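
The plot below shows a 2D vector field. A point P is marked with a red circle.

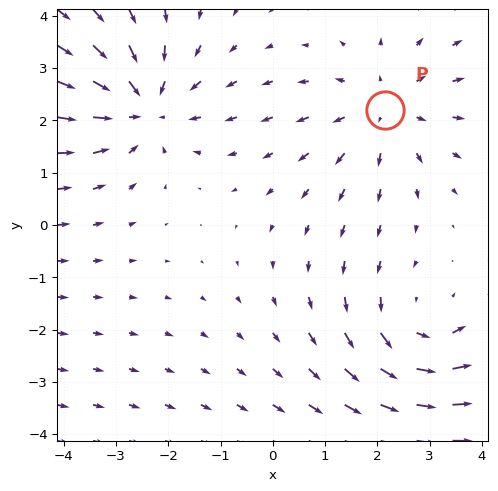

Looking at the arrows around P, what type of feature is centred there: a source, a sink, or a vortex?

At P (2.1, 2.2) the arrows spread outward. Divergence about +2, curl ≈0 — positive divergence with near-zero curl is a source.

source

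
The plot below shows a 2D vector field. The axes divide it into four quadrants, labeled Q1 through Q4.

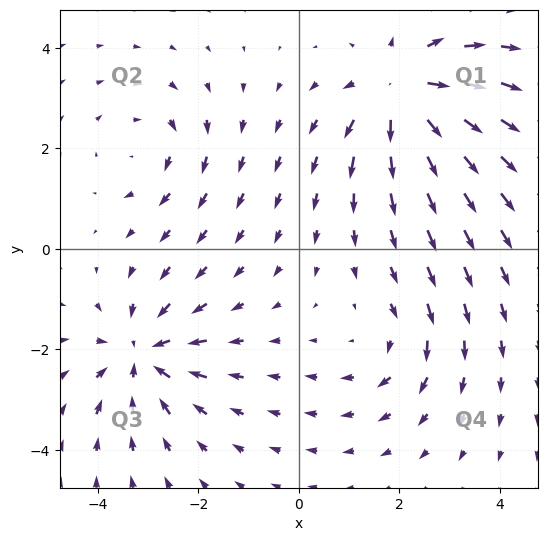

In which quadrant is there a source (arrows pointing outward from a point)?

Q1

The source sits at approximately (2.1, 3.1), which lies in quadrant Q1. The divergence there is about +5, positive as expected for a source.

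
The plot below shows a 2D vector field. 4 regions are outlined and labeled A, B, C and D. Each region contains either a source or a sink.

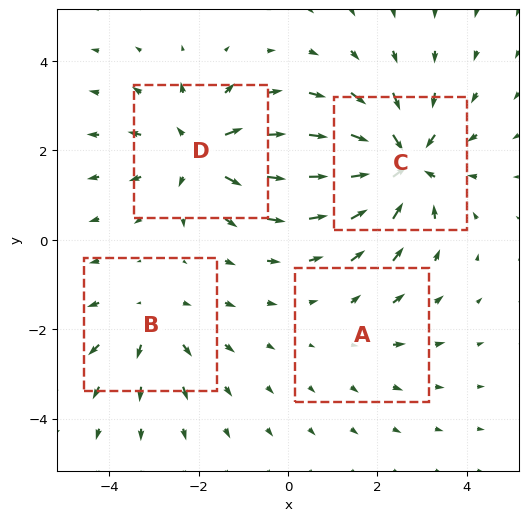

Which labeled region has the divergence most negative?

Divergence at each region's feature centre — A: about +2, B: about +3, C: about -6, D: about +5. Region C is most negative.

C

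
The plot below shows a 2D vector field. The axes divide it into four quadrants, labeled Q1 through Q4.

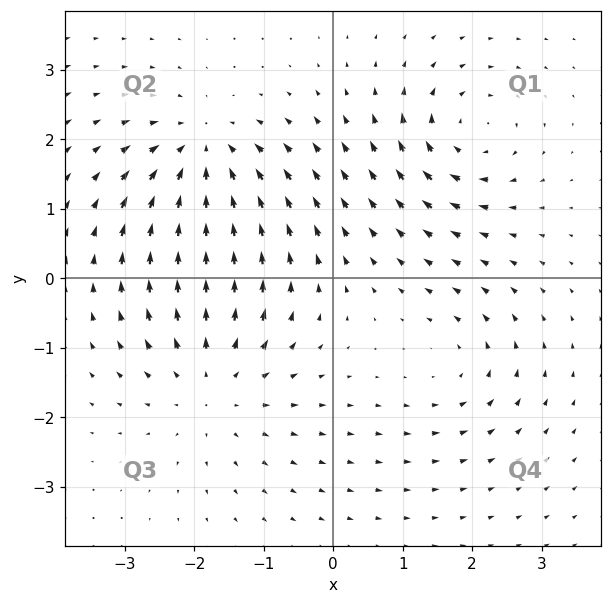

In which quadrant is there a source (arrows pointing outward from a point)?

The source sits at approximately (-1.7, -1.5), which lies in quadrant Q3. The divergence there is about +3, positive as expected for a source.

Q3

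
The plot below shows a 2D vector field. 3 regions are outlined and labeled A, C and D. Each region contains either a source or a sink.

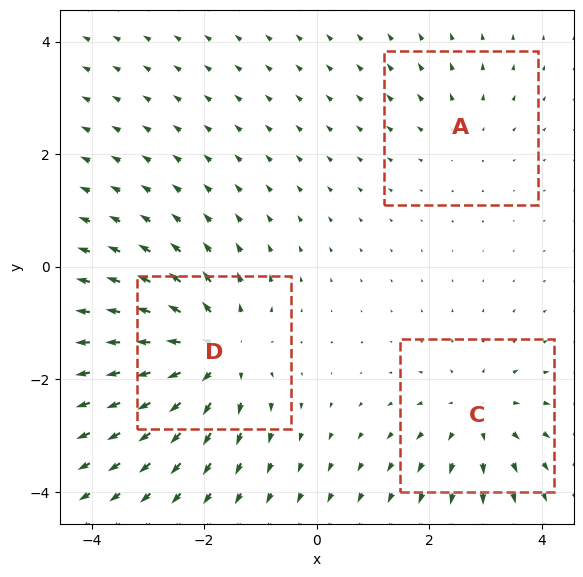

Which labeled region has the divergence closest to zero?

A

Divergence at each region's feature centre — A: about +2, C: about +3, D: about +5. Region A is closest to zero.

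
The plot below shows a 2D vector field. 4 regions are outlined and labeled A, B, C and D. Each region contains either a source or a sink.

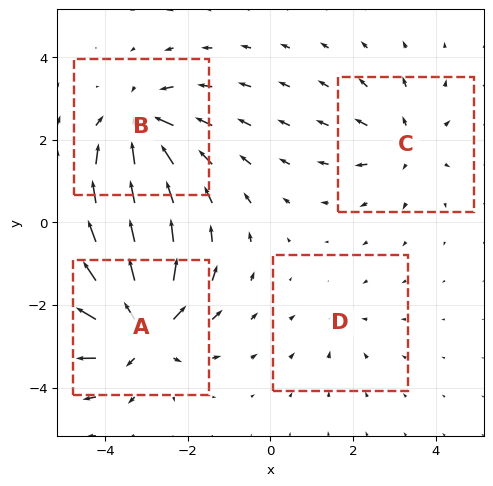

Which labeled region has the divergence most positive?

A

Divergence at each region's feature centre — A: about +6, B: about -5, C: about +3, D: about -2. Region A is most positive.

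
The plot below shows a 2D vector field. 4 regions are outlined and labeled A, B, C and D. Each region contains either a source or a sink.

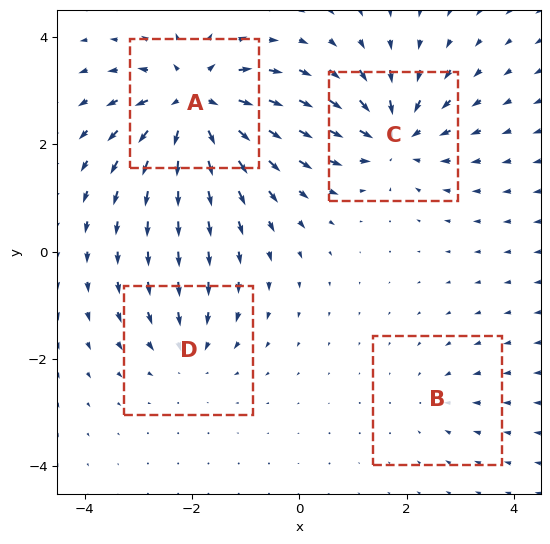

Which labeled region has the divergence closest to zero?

Divergence at each region's feature centre — A: about +8, B: about -2, C: about -6, D: about -4. Region B is closest to zero.

B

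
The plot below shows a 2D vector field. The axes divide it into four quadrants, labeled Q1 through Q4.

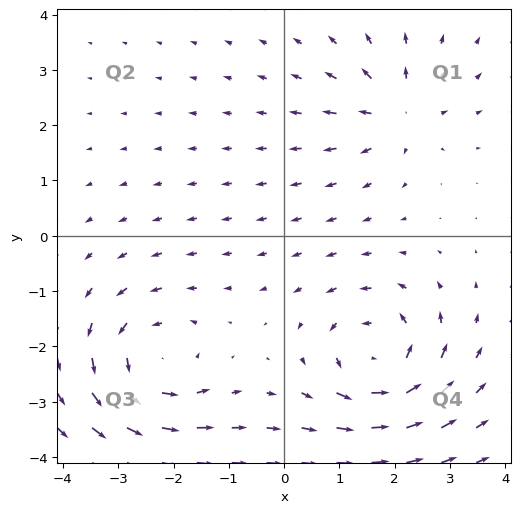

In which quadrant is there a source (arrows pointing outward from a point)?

Q1

The source sits at approximately (2.1, 2.2), which lies in quadrant Q1. The divergence there is about +4, positive as expected for a source.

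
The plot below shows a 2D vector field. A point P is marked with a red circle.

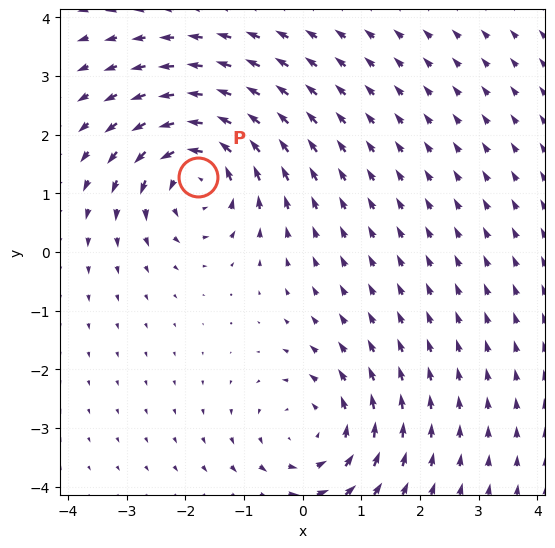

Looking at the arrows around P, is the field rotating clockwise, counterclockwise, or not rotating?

Near P at (-1.8, 1.3) the arrows circulate counterclockwise. The curl (z-component) there is about +4; positive curl means counterclockwise rotation.

counterclockwise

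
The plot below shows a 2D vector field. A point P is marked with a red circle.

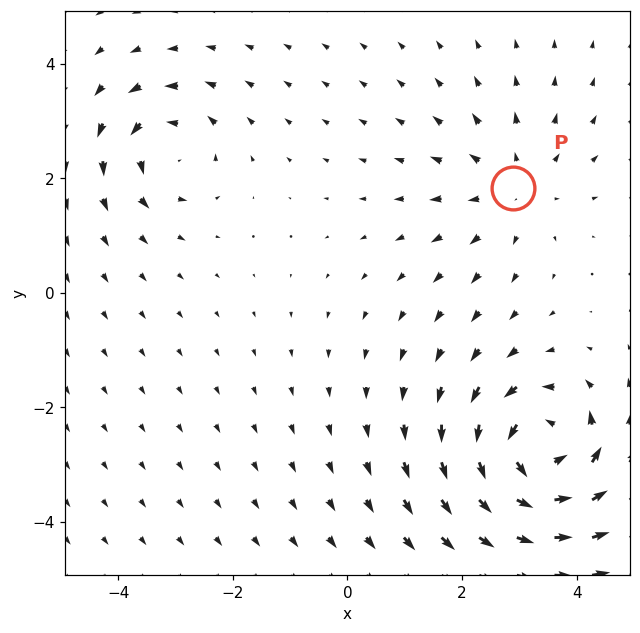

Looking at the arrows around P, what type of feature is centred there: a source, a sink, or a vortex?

source

At P (2.9, 1.8) the arrows spread outward. Divergence about +2, curl ≈0 — positive divergence with near-zero curl is a source.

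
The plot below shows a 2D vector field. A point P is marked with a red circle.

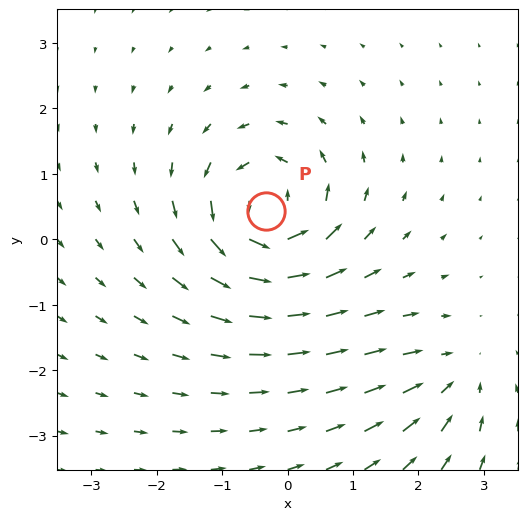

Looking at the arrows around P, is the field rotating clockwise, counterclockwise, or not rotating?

Near P at (-0.3, 0.4) the arrows circulate counterclockwise. The curl (z-component) there is about +7; positive curl means counterclockwise rotation.

counterclockwise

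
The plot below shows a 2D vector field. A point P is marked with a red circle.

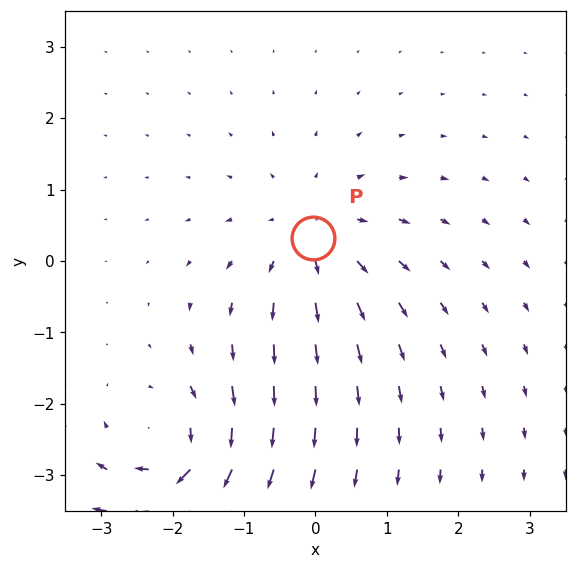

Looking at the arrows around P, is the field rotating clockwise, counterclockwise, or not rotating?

not rotating

Near P at (-0.0, 0.3) the arrows show no circulation. The curl there is ≈0.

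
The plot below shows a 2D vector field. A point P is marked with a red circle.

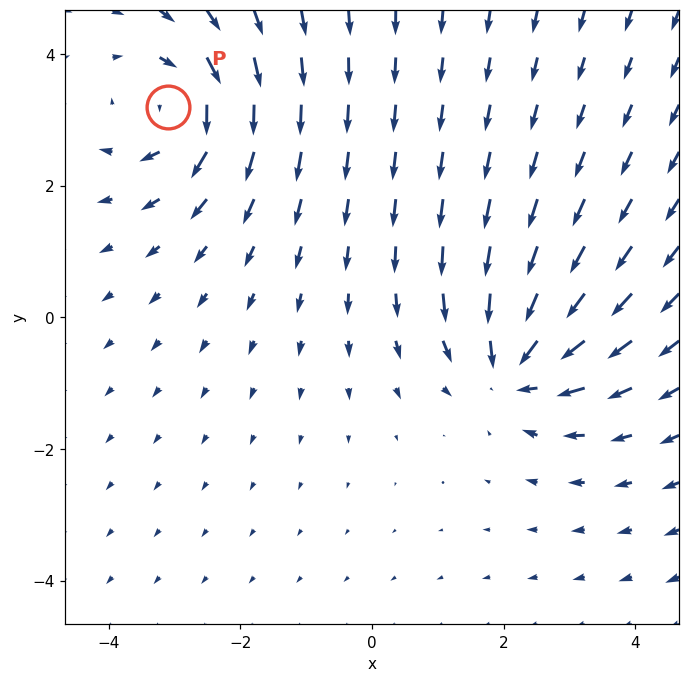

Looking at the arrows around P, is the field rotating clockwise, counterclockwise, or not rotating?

Near P at (-3.1, 3.2) the arrows circulate clockwise. The curl (z-component) there is about -5; negative curl means clockwise rotation.

clockwise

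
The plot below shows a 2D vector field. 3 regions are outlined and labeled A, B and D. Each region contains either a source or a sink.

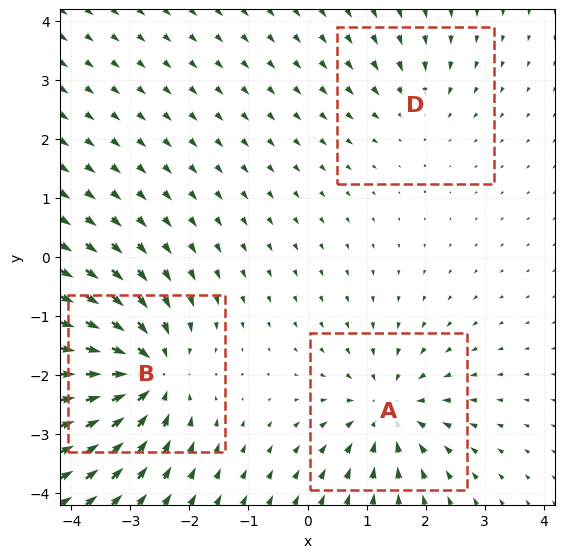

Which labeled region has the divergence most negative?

Divergence at each region's feature centre — A: about -4, B: about -5, D: about -2. Region B is most negative.

B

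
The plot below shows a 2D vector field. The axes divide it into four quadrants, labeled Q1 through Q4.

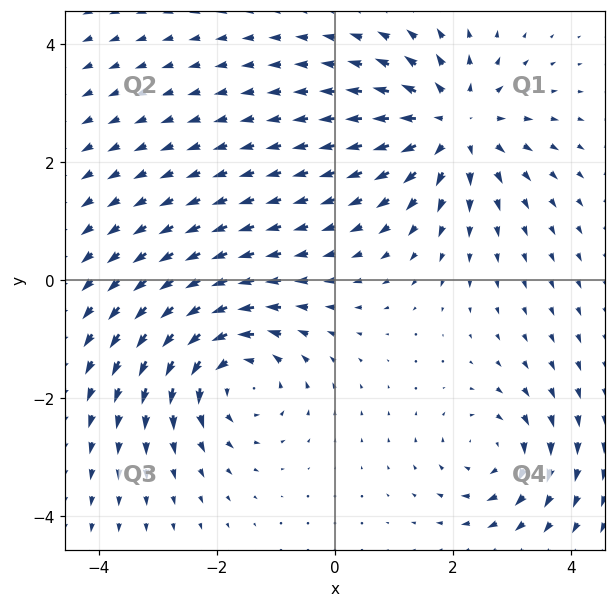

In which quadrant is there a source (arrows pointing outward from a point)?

Q1

The source sits at approximately (2.0, 2.6), which lies in quadrant Q1. The divergence there is about +5, positive as expected for a source.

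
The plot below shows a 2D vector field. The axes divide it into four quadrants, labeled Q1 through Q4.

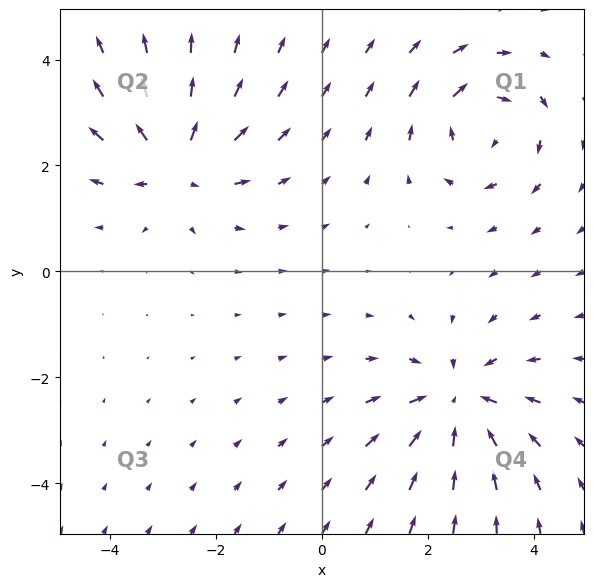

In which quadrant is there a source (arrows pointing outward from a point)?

The source sits at approximately (-2.7, 2.0), which lies in quadrant Q2. The divergence there is about +5, positive as expected for a source.

Q2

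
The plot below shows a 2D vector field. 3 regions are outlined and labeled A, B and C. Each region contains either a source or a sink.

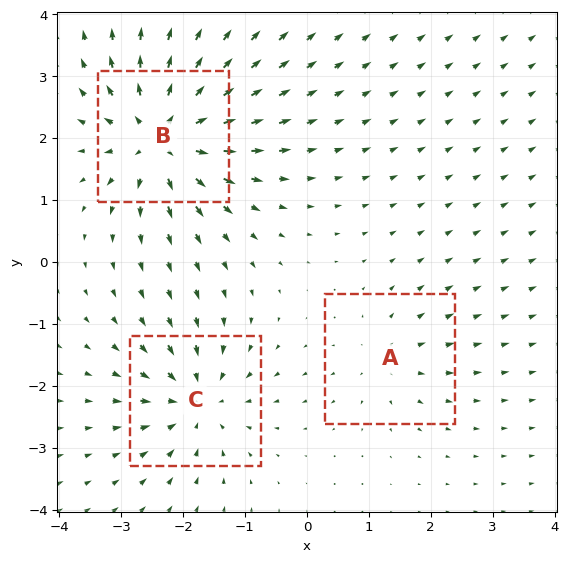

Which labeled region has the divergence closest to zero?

A

Divergence at each region's feature centre — A: about +3, B: about +6, C: about -4. Region A is closest to zero.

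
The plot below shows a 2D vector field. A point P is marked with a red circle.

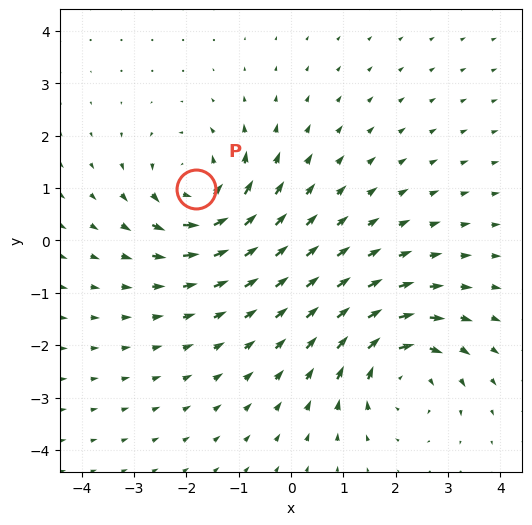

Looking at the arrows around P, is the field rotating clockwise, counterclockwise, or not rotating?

counterclockwise

Near P at (-1.8, 1.0) the arrows circulate counterclockwise. The curl (z-component) there is about +6; positive curl means counterclockwise rotation.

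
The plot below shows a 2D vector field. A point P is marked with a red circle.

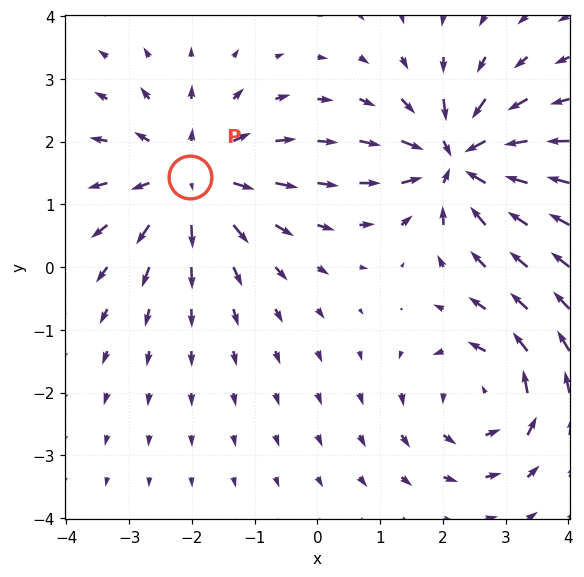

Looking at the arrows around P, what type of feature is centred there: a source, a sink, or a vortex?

source

At P (-2.0, 1.4) the arrows spread outward. Divergence about +4, curl ≈0 — positive divergence with near-zero curl is a source.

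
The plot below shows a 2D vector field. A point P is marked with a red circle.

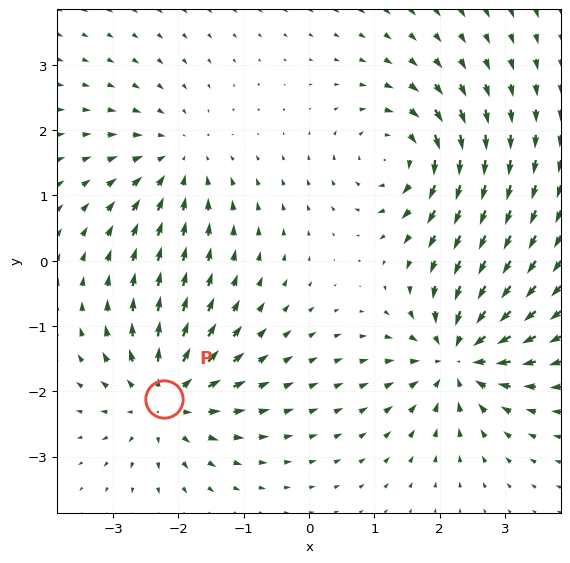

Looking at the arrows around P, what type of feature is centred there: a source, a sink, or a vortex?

At P (-2.2, -2.1) the arrows spread outward. Divergence about +4, curl ≈0 — positive divergence with near-zero curl is a source.

source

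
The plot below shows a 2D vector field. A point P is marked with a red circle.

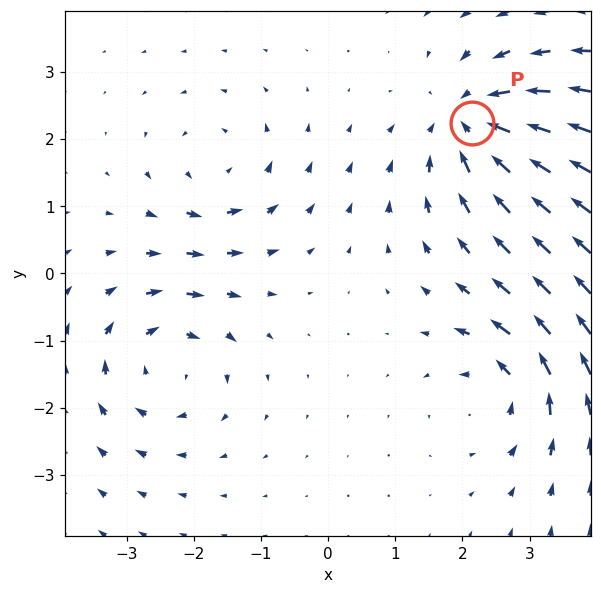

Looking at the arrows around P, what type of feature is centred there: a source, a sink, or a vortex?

At P (2.1, 2.2) the arrows converge inward. Divergence about -5, curl ≈0 — negative divergence with near-zero curl is a sink.

sink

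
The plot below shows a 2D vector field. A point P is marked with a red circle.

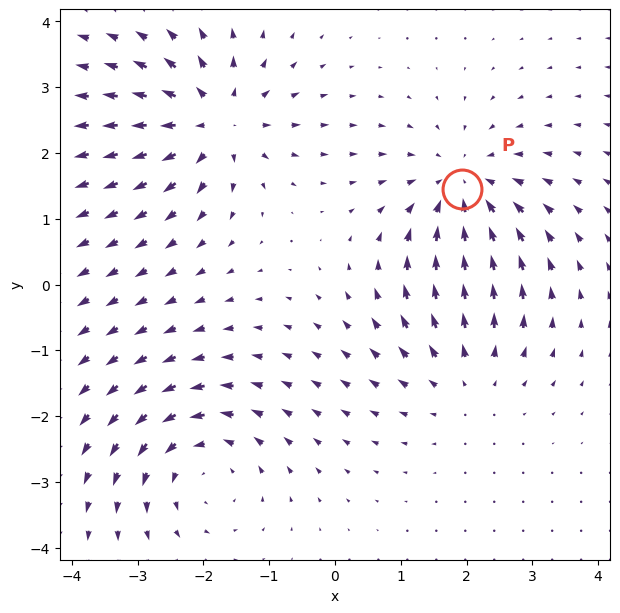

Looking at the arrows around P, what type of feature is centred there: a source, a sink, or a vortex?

sink

At P (1.9, 1.4) the arrows converge inward. Divergence about -4, curl ≈0 — negative divergence with near-zero curl is a sink.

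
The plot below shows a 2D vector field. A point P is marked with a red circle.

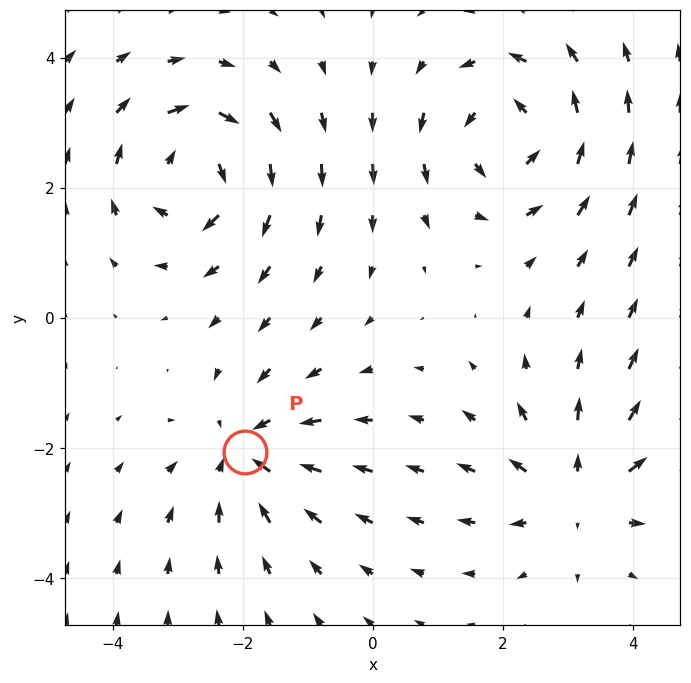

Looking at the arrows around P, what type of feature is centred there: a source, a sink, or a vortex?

sink

At P (-2.0, -2.1) the arrows converge inward. Divergence about -3, curl ≈0 — negative divergence with near-zero curl is a sink.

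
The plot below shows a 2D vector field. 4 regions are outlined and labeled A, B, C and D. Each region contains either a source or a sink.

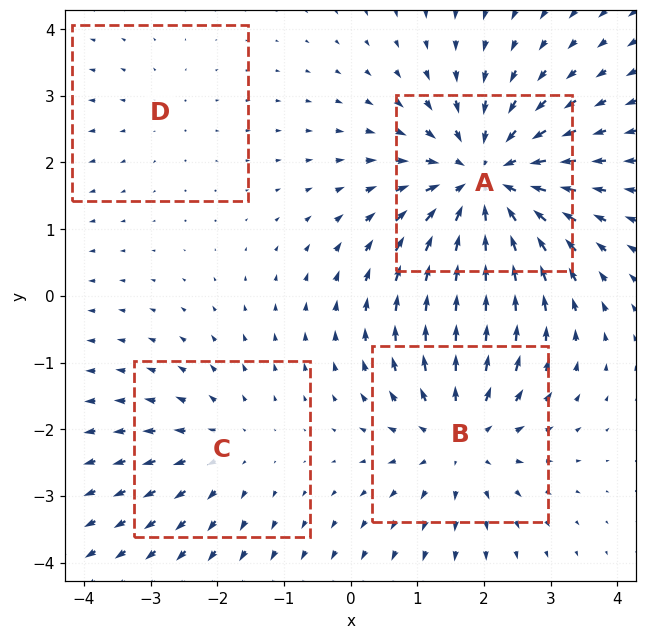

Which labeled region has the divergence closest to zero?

D

Divergence at each region's feature centre — A: about -6, B: about +4, C: about +3, D: about +2. Region D is closest to zero.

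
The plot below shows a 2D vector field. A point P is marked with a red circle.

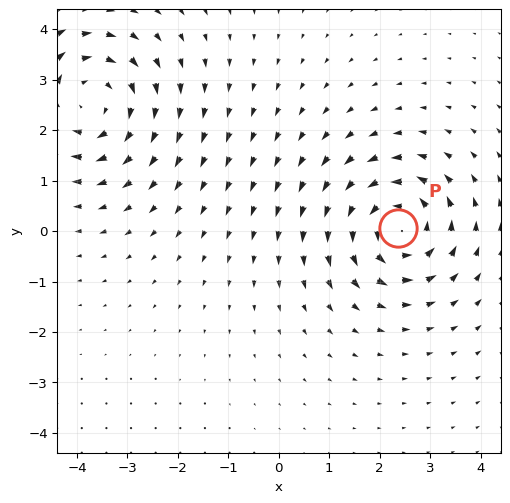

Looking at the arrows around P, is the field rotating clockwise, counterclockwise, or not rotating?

Near P at (2.4, 0.1) the arrows circulate counterclockwise. The curl (z-component) there is about +5; positive curl means counterclockwise rotation.

counterclockwise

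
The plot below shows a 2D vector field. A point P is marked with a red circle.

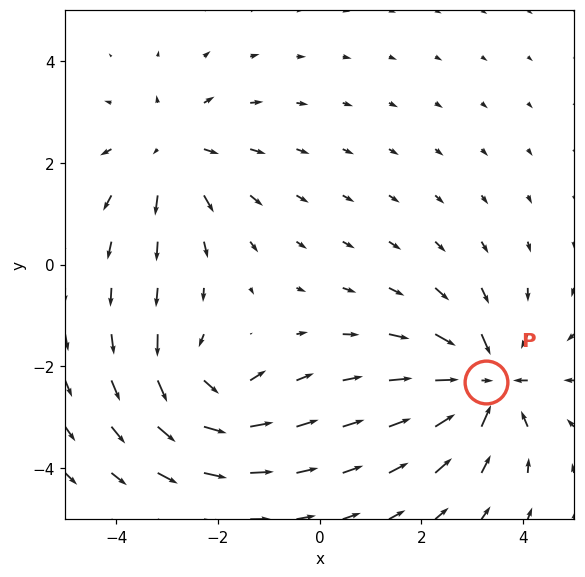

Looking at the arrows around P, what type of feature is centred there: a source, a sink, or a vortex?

sink

At P (3.3, -2.3) the arrows converge inward. Divergence about -6, curl ≈0 — negative divergence with near-zero curl is a sink.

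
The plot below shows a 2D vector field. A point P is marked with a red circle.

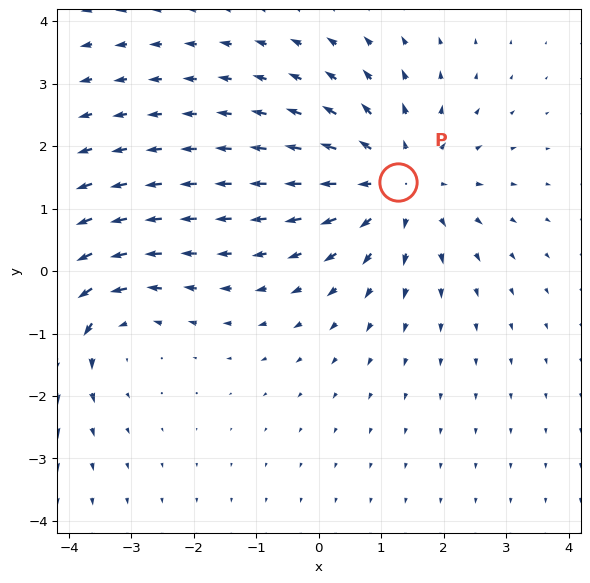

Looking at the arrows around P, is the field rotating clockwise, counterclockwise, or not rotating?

Near P at (1.3, 1.4) the arrows show no circulation. The curl there is ≈0.

not rotating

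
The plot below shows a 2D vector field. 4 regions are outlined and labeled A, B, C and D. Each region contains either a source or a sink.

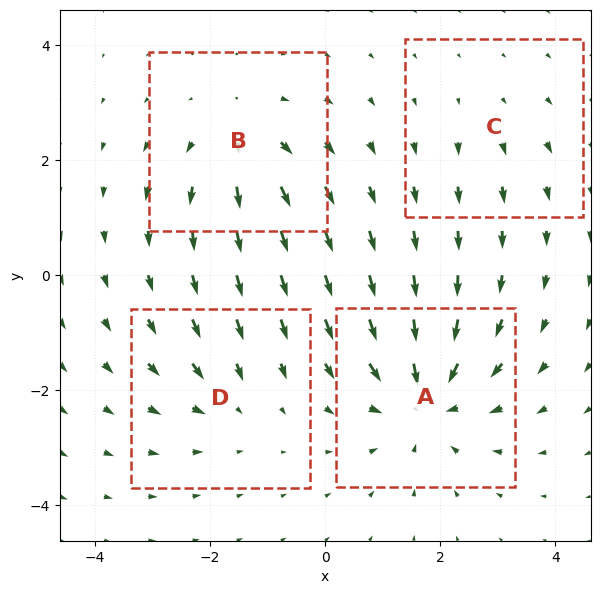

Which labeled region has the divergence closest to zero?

Divergence at each region's feature centre — A: about -6, B: about +4, C: about +2, D: about -3. Region C is closest to zero.

C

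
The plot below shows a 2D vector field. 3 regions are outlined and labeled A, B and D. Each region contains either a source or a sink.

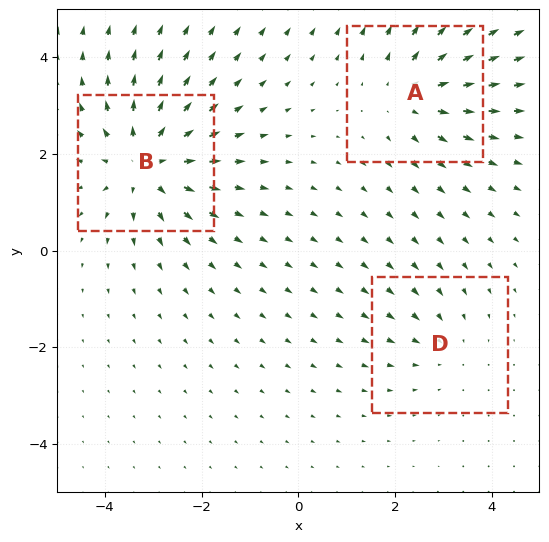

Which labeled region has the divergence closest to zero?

Divergence at each region's feature centre — A: about +3, B: about +5, D: about -2. Region D is closest to zero.

D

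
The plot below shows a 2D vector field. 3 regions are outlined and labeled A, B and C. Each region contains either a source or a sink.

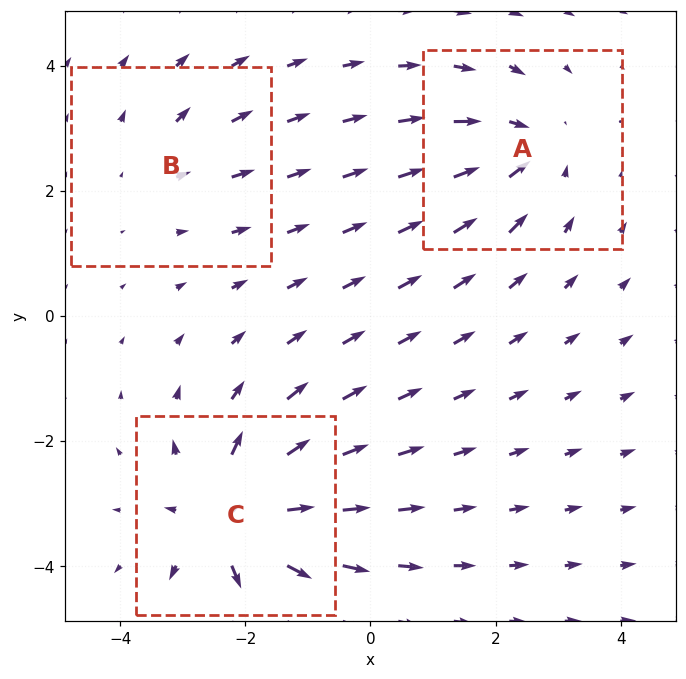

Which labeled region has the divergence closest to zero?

B

Divergence at each region's feature centre — A: about -3, B: about +2, C: about +5. Region B is closest to zero.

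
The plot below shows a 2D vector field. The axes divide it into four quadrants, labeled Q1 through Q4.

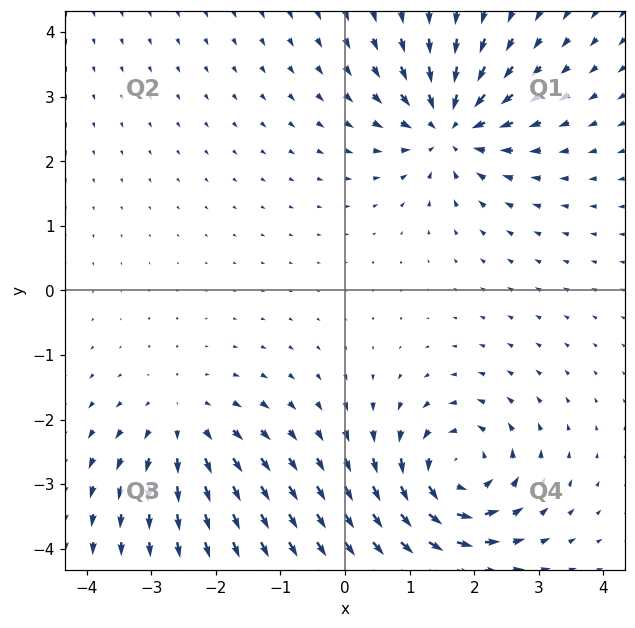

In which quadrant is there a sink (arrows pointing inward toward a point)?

Q1

The sink sits at approximately (1.6, 2.5), which lies in quadrant Q1. The divergence there is about -6, negative as expected for a sink.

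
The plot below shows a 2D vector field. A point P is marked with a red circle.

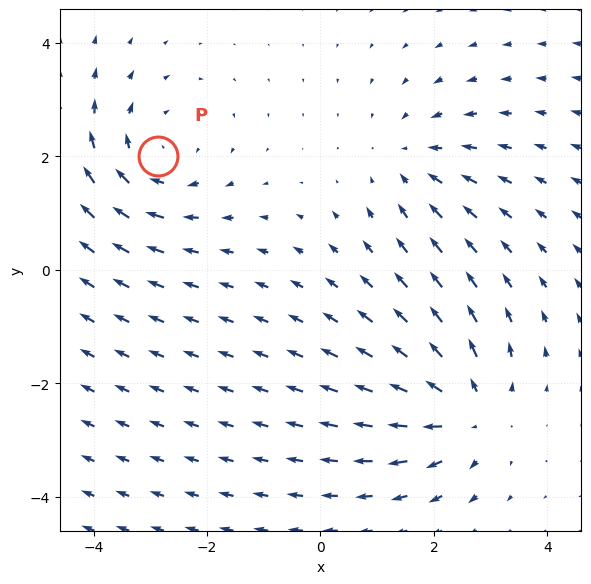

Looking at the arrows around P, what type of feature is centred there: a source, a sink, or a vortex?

At P (-2.9, 2.0) the arrows circulate clockwise. Divergence ≈0, curl about -3 — near-zero divergence with nonzero curl is a vortex.

vortex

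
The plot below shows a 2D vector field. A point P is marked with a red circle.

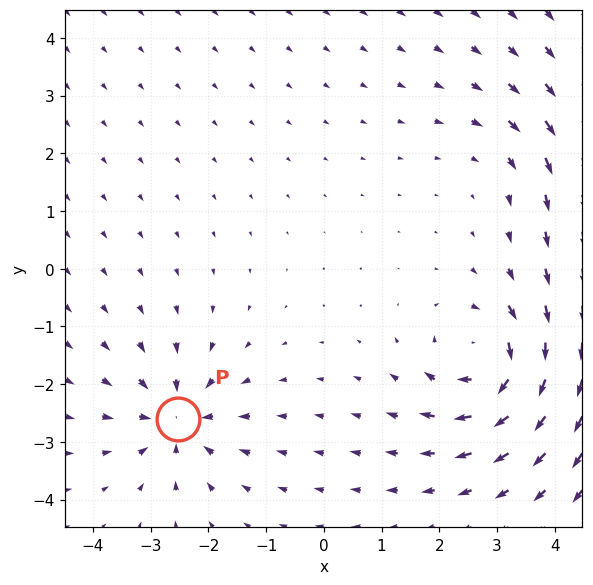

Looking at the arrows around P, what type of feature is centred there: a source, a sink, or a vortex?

sink

At P (-2.5, -2.6) the arrows converge inward. Divergence about -5, curl ≈0 — negative divergence with near-zero curl is a sink.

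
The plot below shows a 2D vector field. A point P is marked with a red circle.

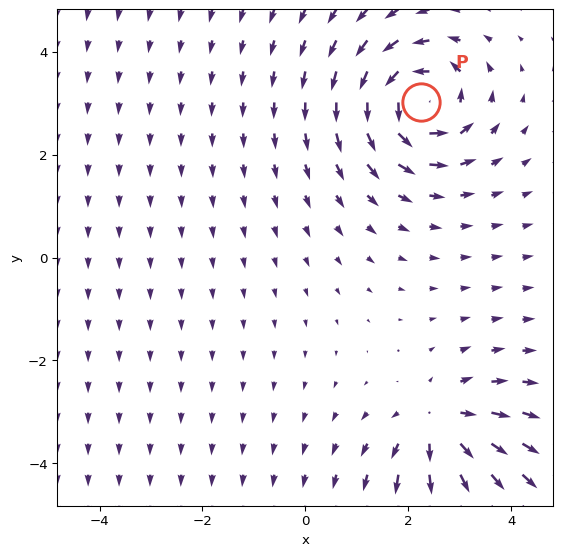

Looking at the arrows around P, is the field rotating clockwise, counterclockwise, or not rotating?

Near P at (2.2, 3.0) the arrows circulate counterclockwise. The curl (z-component) there is about +6; positive curl means counterclockwise rotation.

counterclockwise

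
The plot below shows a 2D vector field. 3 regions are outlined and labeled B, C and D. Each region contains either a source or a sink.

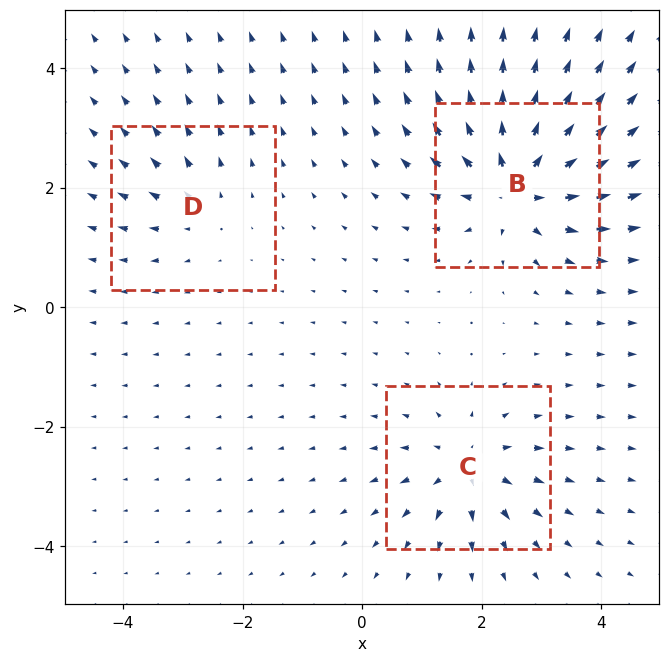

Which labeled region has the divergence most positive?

Divergence at each region's feature centre — B: about +6, C: about +4, D: about +2. Region B is most positive.

B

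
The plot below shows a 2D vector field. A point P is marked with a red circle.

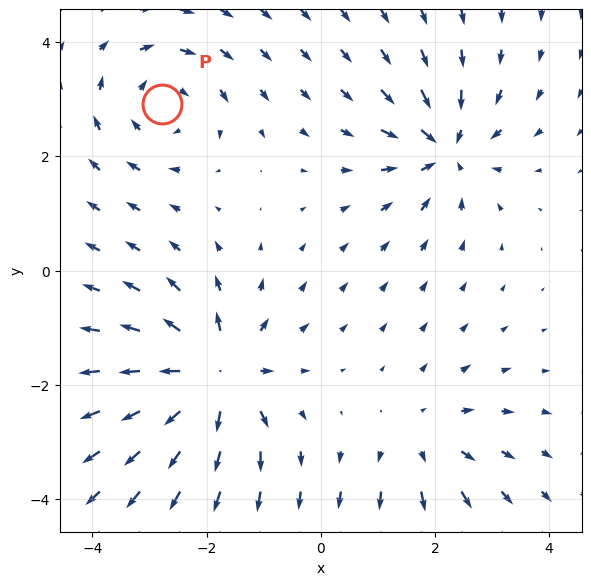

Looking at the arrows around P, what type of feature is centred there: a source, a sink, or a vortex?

vortex

At P (-2.8, 2.9) the arrows circulate clockwise. Divergence ≈0, curl about -4 — near-zero divergence with nonzero curl is a vortex.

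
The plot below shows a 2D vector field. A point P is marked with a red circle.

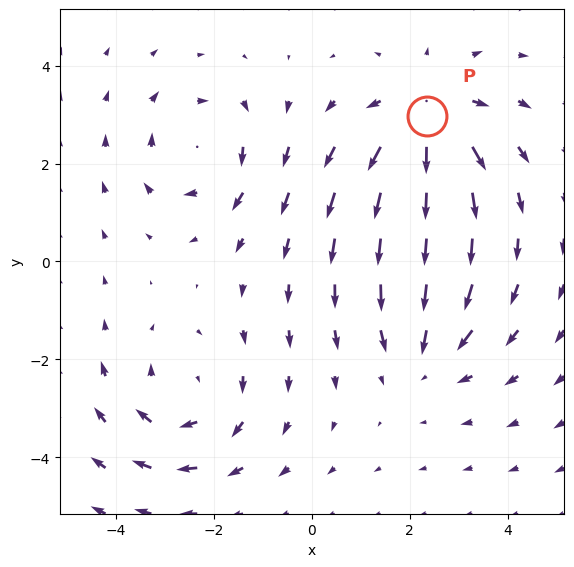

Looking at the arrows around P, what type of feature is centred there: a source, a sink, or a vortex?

At P (2.4, 3.0) the arrows spread outward. Divergence about +4, curl ≈0 — positive divergence with near-zero curl is a source.

source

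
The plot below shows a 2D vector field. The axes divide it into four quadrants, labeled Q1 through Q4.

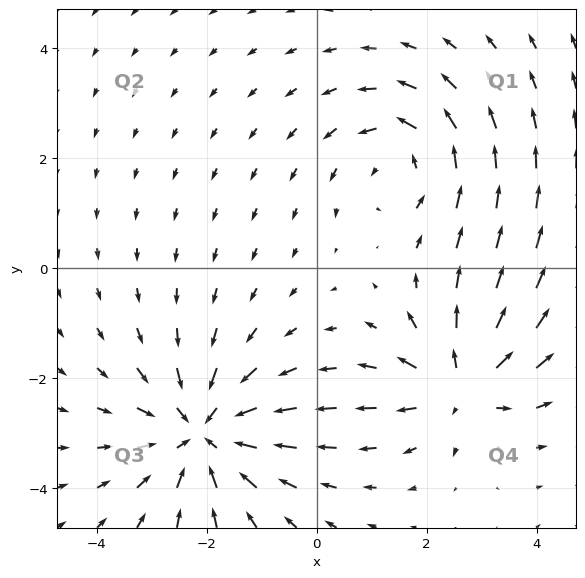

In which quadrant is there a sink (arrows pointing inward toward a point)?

The sink sits at approximately (-2.1, -3.0), which lies in quadrant Q3. The divergence there is about -4, negative as expected for a sink.

Q3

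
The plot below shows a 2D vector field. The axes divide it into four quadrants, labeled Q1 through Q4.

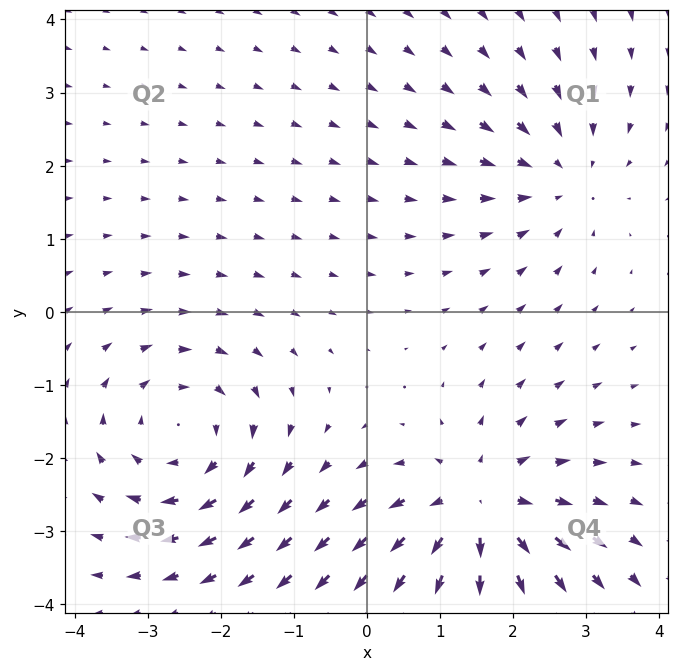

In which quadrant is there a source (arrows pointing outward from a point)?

Q4

The source sits at approximately (1.5, -2.7), which lies in quadrant Q4. The divergence there is about +5, positive as expected for a source.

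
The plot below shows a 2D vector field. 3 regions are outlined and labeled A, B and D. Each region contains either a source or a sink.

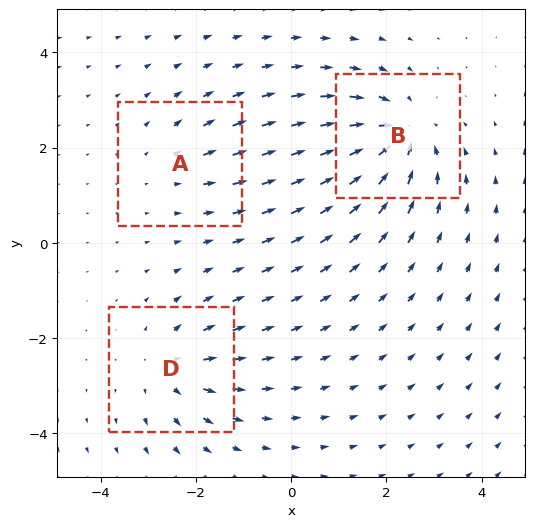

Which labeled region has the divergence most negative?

Divergence at each region's feature centre — A: about +2, B: about -5, D: about +3. Region B is most negative.

B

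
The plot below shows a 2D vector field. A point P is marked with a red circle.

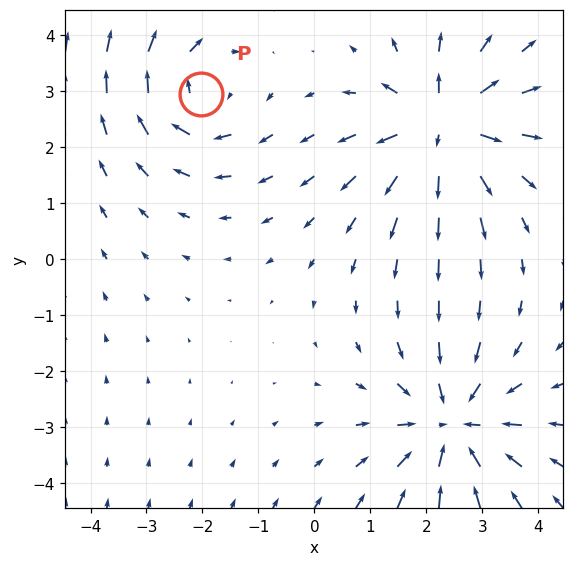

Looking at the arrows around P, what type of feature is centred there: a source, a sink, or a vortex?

At P (-2.0, 2.9) the arrows circulate clockwise. Divergence ≈0, curl about -4 — near-zero divergence with nonzero curl is a vortex.

vortex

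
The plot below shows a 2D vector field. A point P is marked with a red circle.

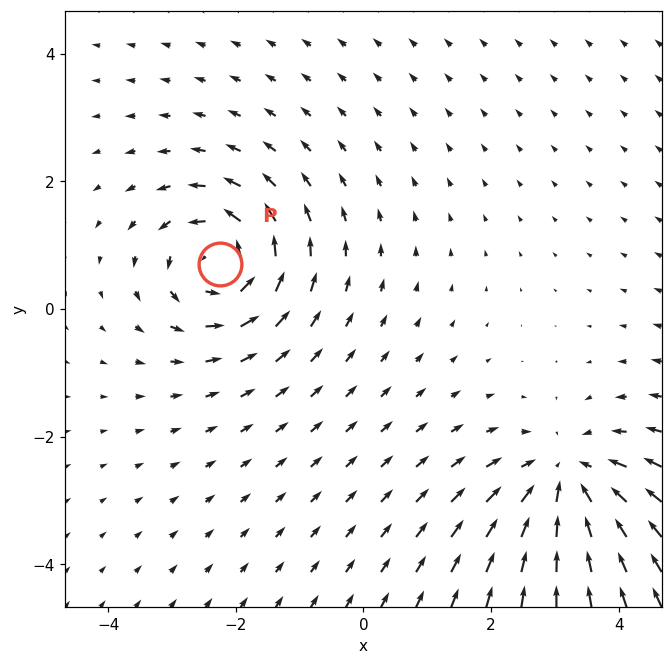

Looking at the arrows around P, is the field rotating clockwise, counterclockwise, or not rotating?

counterclockwise

Near P at (-2.2, 0.7) the arrows circulate counterclockwise. The curl (z-component) there is about +6; positive curl means counterclockwise rotation.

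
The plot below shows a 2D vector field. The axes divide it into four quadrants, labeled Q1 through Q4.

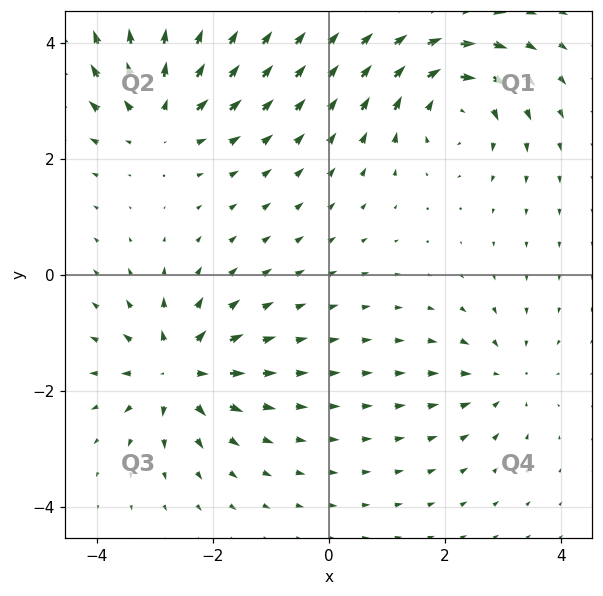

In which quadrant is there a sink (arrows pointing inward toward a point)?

Q4

The sink sits at approximately (3.0, -1.8), which lies in quadrant Q4. The divergence there is about -3, negative as expected for a sink.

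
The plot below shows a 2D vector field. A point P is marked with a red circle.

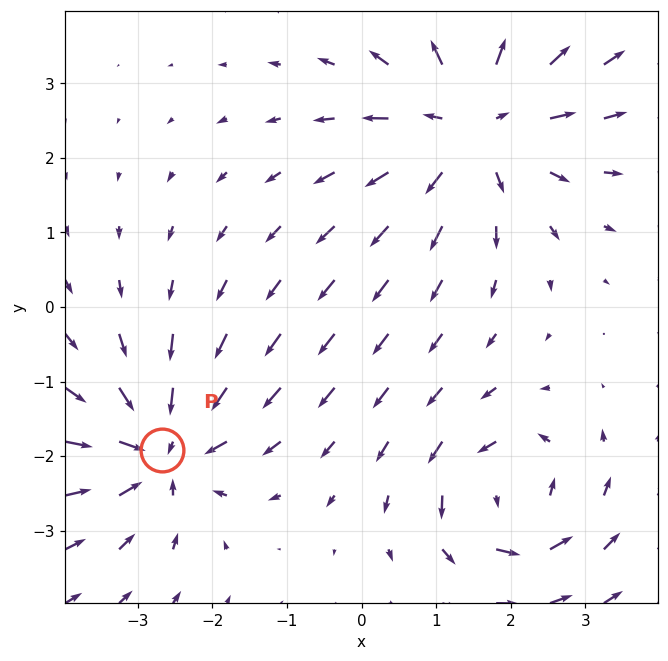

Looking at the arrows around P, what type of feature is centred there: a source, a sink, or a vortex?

At P (-2.7, -1.9) the arrows converge inward. Divergence about -5, curl ≈0 — negative divergence with near-zero curl is a sink.

sink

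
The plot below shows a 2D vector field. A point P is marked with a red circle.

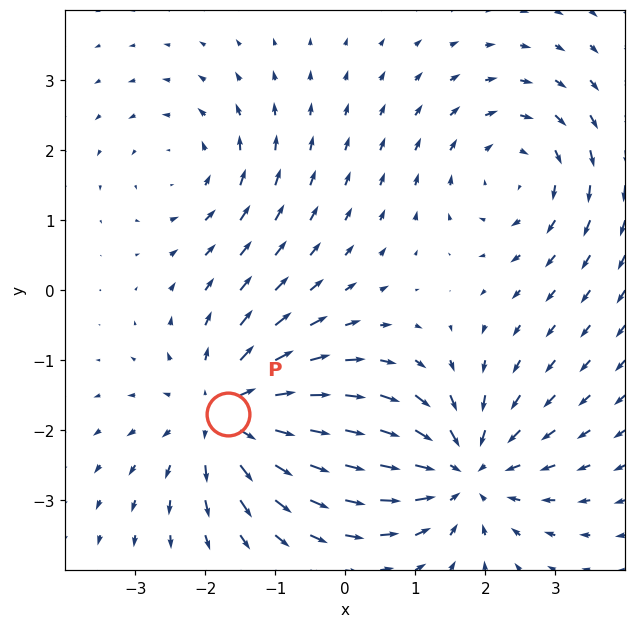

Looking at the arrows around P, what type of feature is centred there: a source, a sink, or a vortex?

source

At P (-1.7, -1.8) the arrows spread outward. Divergence about +5, curl ≈0 — positive divergence with near-zero curl is a source.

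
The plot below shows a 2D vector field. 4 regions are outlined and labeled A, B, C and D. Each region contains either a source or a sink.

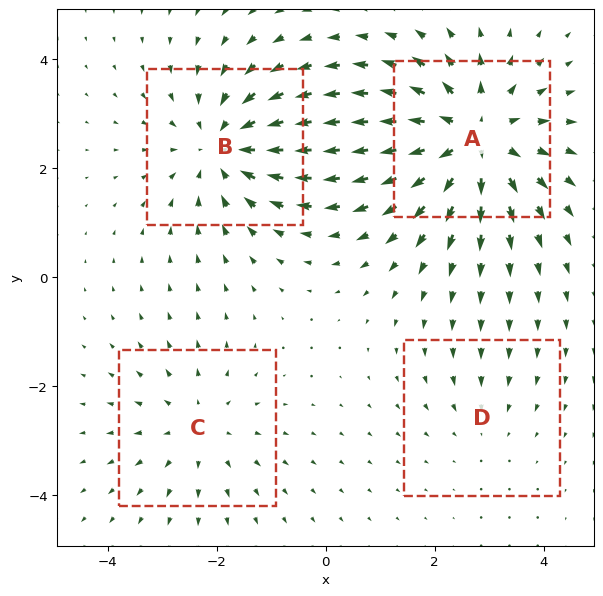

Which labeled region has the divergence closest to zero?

D

Divergence at each region's feature centre — A: about +6, B: about -5, C: about +3, D: about -2. Region D is closest to zero.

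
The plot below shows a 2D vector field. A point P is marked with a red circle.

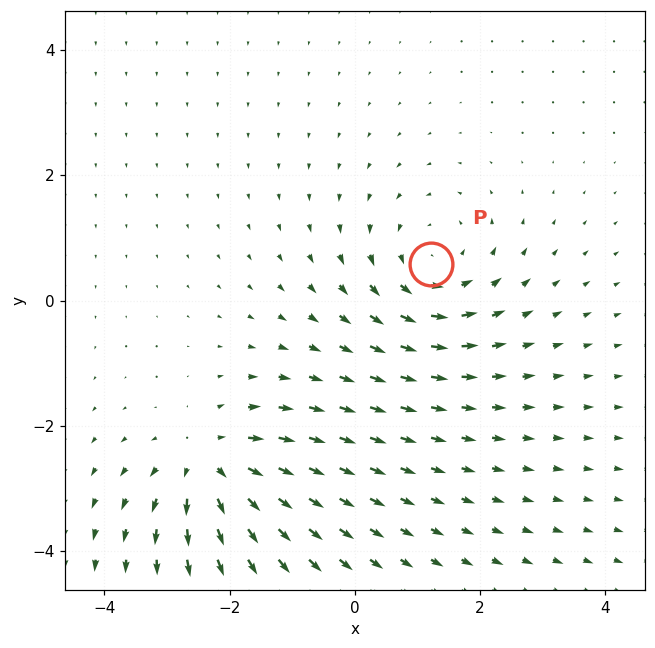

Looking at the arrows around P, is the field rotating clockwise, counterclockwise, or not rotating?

Near P at (1.2, 0.6) the arrows circulate counterclockwise. The curl (z-component) there is about +4; positive curl means counterclockwise rotation.

counterclockwise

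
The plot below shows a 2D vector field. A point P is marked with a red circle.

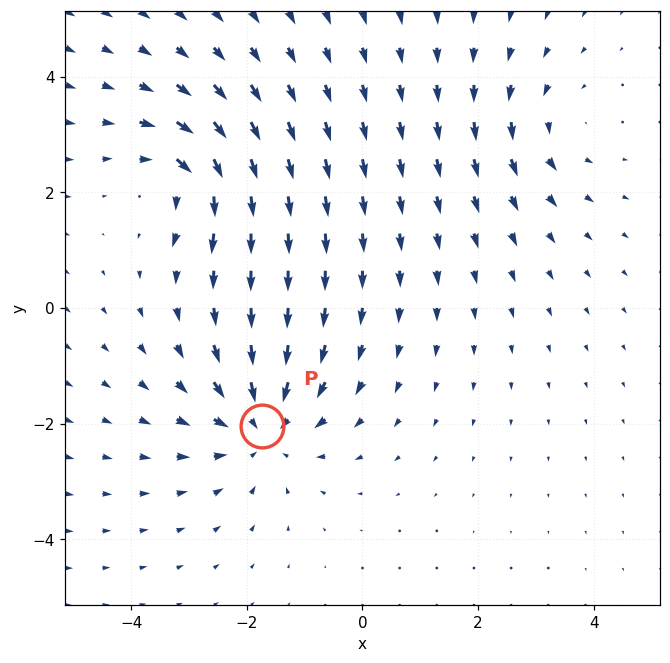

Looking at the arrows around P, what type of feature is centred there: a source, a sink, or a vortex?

sink

At P (-1.7, -2.0) the arrows converge inward. Divergence about -4, curl ≈0 — negative divergence with near-zero curl is a sink.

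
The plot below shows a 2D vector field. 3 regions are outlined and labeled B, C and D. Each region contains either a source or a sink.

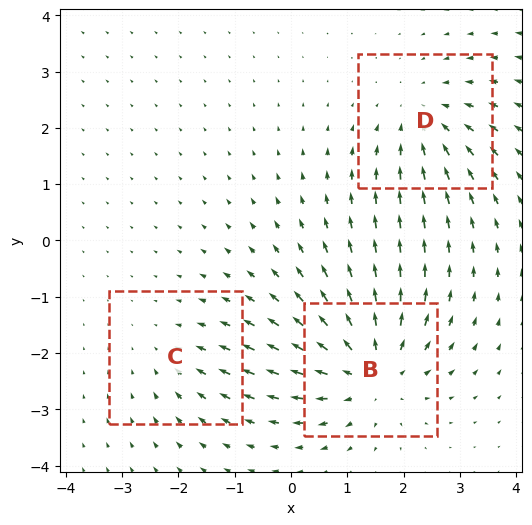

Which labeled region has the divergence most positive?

B

Divergence at each region's feature centre — B: about +5, C: about -2, D: about -3. Region B is most positive.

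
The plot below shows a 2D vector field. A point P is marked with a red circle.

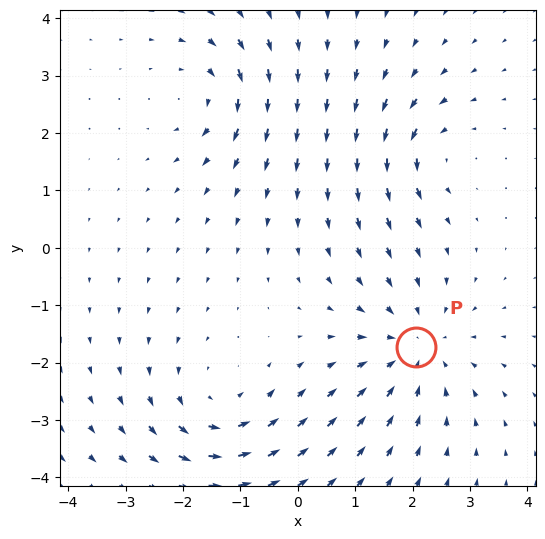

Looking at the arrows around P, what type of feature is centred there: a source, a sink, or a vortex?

At P (2.1, -1.7) the arrows converge inward. Divergence about -4, curl ≈0 — negative divergence with near-zero curl is a sink.

sink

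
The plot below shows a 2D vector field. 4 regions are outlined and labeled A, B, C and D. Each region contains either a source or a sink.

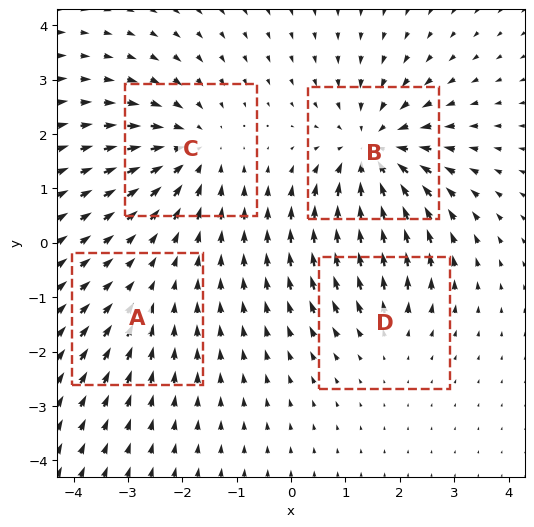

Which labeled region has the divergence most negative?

B

Divergence at each region's feature centre — A: about -2, B: about -6, C: about -5, D: about +3. Region B is most negative.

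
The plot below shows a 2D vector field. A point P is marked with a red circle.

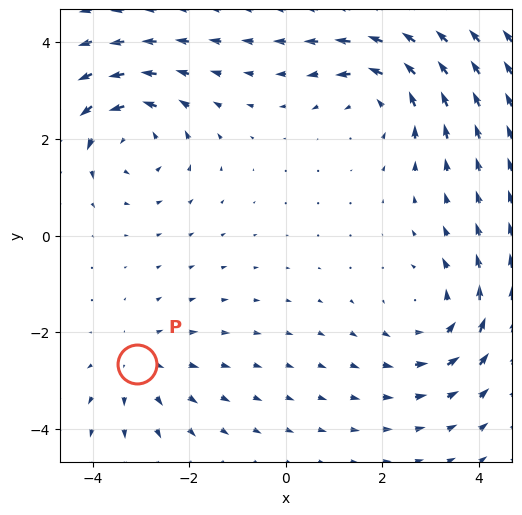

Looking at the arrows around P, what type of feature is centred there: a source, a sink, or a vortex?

At P (-3.1, -2.7) the arrows spread outward. Divergence about +3, curl ≈0 — positive divergence with near-zero curl is a source.

source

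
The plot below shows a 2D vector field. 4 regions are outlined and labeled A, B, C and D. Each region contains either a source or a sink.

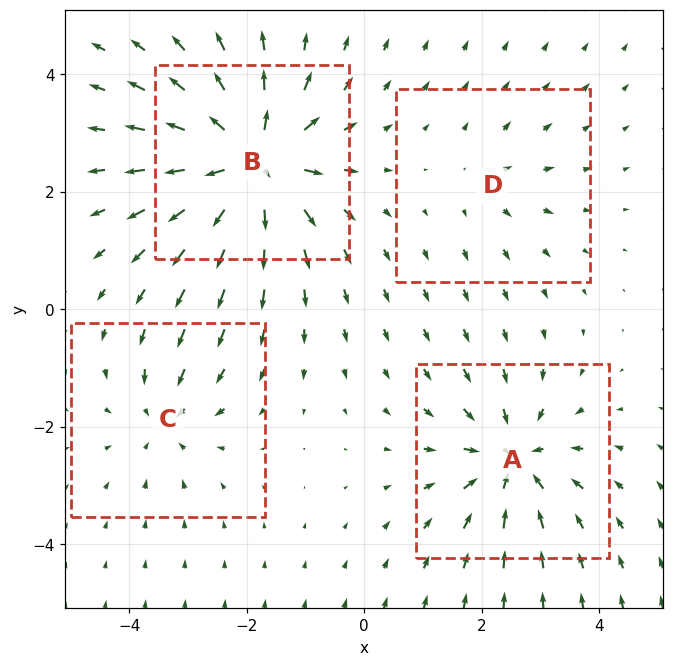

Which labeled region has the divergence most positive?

Divergence at each region's feature centre — A: about -5, B: about +8, C: about -4, D: about +2. Region B is most positive.

B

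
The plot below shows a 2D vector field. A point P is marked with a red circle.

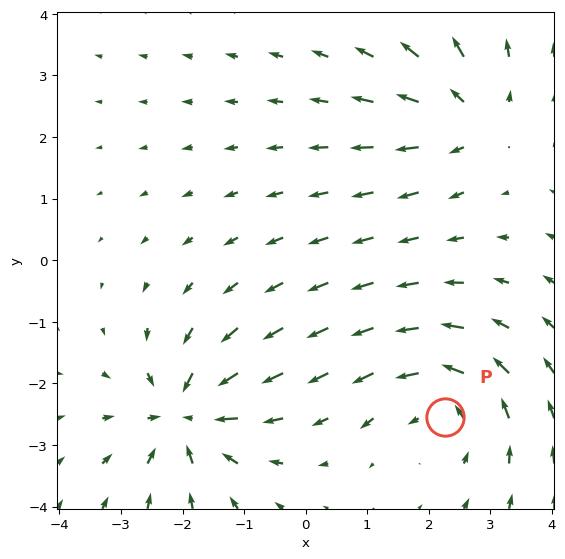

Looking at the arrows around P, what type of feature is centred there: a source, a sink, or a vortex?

At P (2.3, -2.6) the arrows circulate counterclockwise. Divergence ≈0, curl about +4 — near-zero divergence with nonzero curl is a vortex.

vortex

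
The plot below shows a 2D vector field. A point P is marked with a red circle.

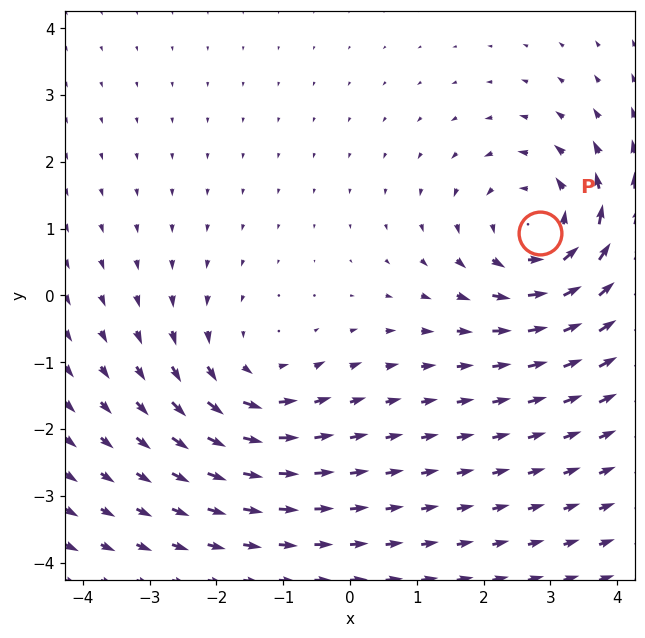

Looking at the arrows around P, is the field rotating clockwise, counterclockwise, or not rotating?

counterclockwise

Near P at (2.8, 0.9) the arrows circulate counterclockwise. The curl (z-component) there is about +4; positive curl means counterclockwise rotation.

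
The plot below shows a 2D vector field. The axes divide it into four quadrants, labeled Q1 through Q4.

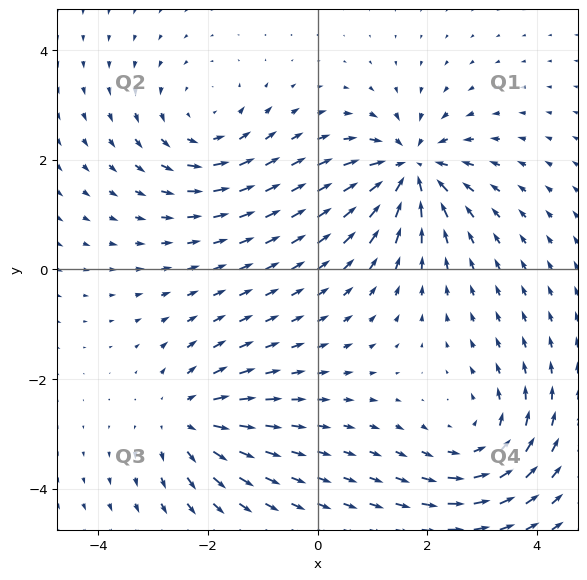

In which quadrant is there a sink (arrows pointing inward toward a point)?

The sink sits at approximately (1.7, 1.8), which lies in quadrant Q1. The divergence there is about -6, negative as expected for a sink.

Q1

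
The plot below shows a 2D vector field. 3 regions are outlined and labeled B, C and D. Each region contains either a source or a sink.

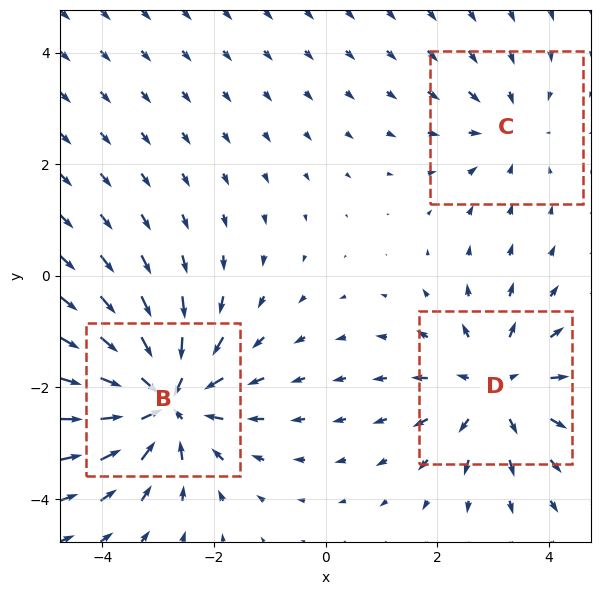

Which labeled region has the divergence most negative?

Divergence at each region's feature centre — B: about -5, C: about -2, D: about +3. Region B is most negative.

B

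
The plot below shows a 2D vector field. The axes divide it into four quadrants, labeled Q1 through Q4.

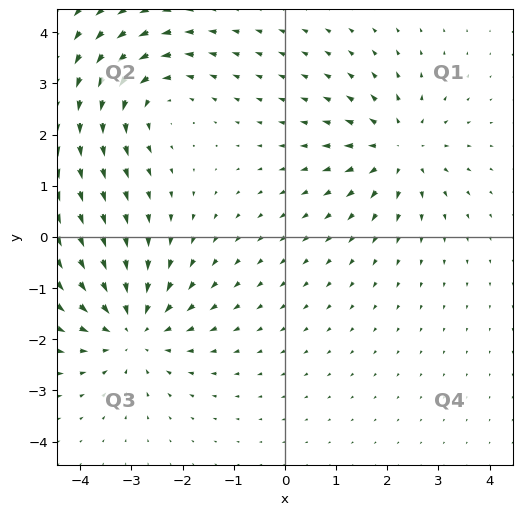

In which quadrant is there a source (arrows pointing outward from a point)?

Q1

The source sits at approximately (2.2, 1.7), which lies in quadrant Q1. The divergence there is about +4, positive as expected for a source.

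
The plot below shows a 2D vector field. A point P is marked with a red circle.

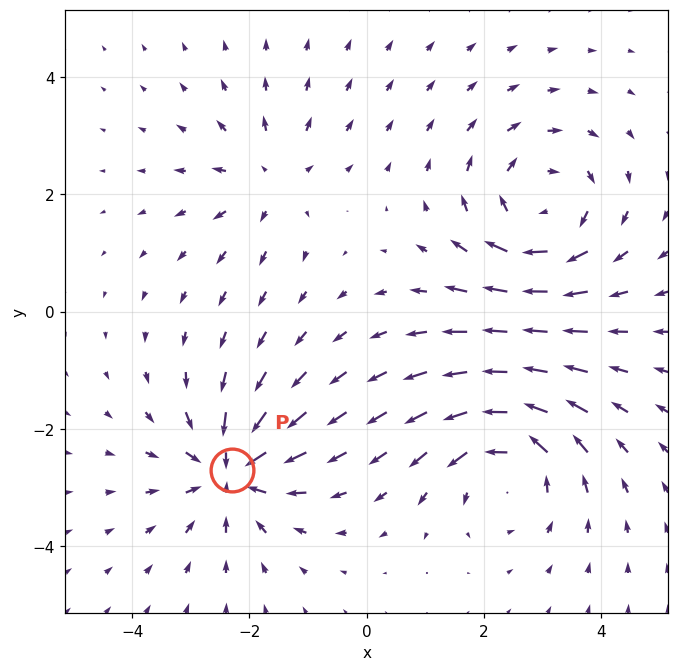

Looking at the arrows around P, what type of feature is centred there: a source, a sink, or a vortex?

sink

At P (-2.3, -2.7) the arrows converge inward. Divergence about -5, curl ≈0 — negative divergence with near-zero curl is a sink.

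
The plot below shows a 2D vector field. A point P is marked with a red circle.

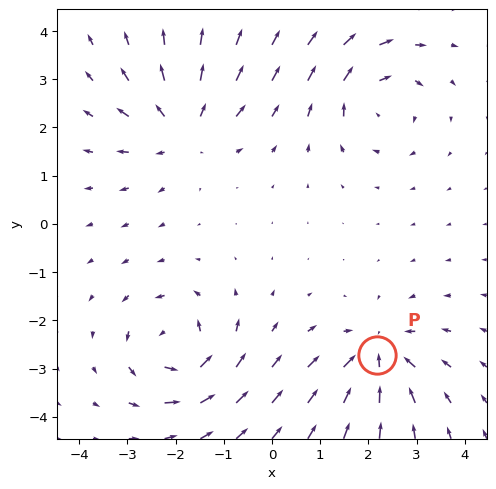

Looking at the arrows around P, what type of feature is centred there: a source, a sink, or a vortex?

sink

At P (2.2, -2.7) the arrows converge inward. Divergence about -6, curl ≈0 — negative divergence with near-zero curl is a sink.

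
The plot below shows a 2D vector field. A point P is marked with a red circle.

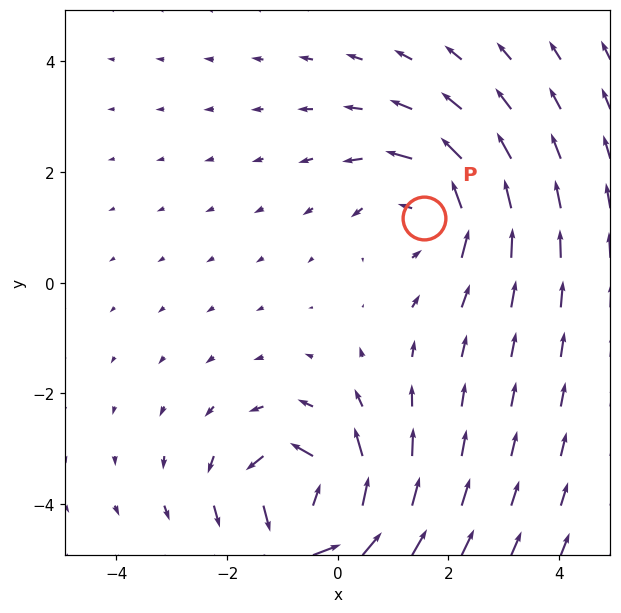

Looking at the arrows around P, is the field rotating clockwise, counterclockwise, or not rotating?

counterclockwise

Near P at (1.6, 1.2) the arrows circulate counterclockwise. The curl (z-component) there is about +3; positive curl means counterclockwise rotation.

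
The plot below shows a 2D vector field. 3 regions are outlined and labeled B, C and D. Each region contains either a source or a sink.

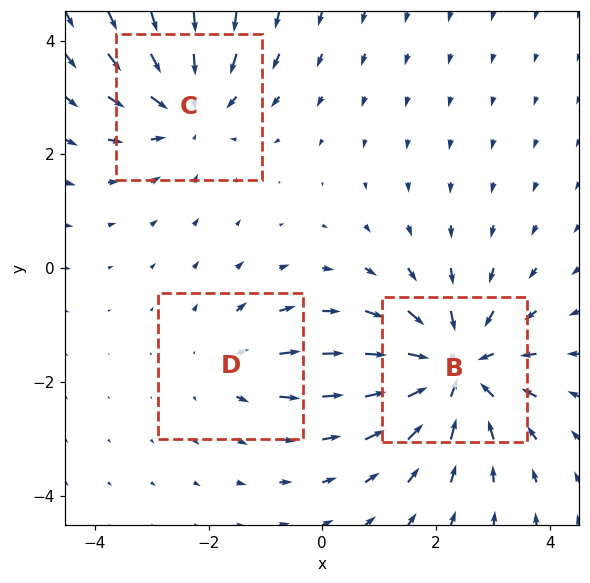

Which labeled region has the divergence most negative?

Divergence at each region's feature centre — B: about -5, C: about -3, D: about +2. Region B is most negative.

B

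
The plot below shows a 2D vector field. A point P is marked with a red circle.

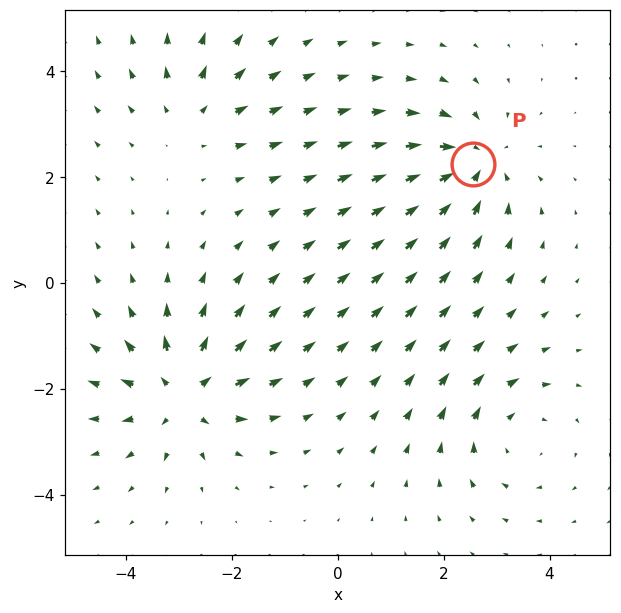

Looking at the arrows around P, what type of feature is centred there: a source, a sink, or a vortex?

sink

At P (2.6, 2.2) the arrows converge inward. Divergence about -5, curl ≈0 — negative divergence with near-zero curl is a sink.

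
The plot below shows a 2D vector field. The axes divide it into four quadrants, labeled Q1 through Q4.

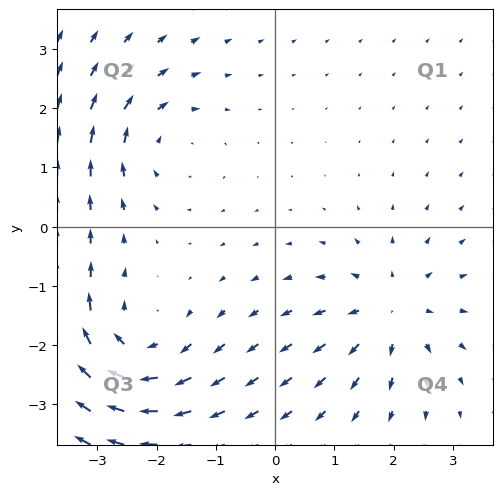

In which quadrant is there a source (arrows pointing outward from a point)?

Q4

The source sits at approximately (2.0, -1.4), which lies in quadrant Q4. The divergence there is about +4, positive as expected for a source.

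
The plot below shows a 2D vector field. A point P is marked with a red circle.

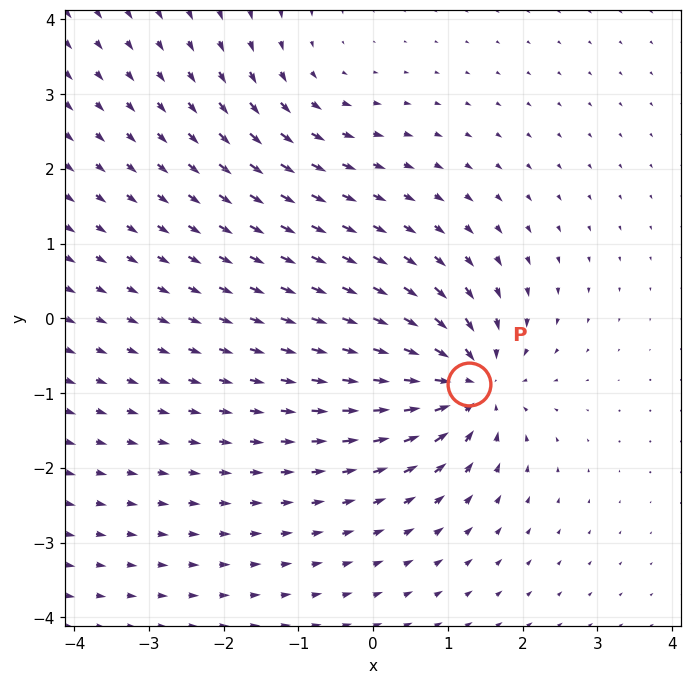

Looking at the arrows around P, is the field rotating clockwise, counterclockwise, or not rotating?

Near P at (1.3, -0.9) the arrows show no circulation. The curl there is ≈0.

not rotating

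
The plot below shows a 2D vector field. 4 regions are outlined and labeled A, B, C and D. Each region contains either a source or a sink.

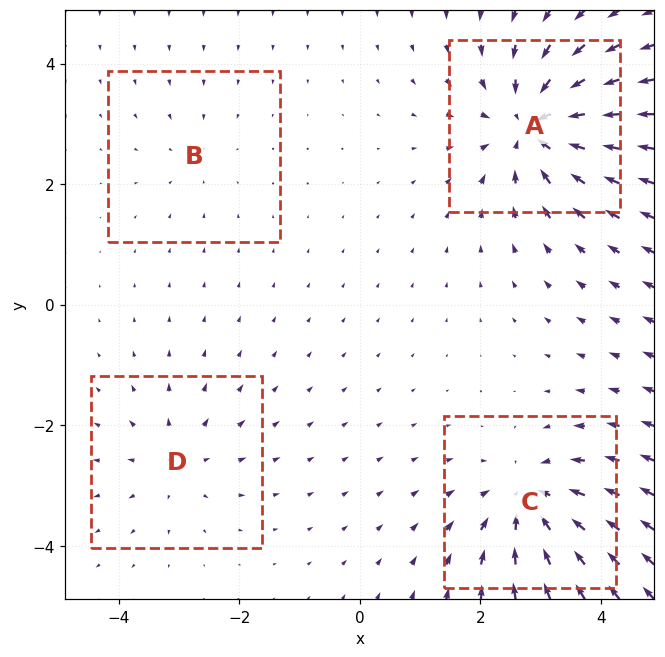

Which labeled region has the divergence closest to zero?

Divergence at each region's feature centre — A: about -7, B: about -2, C: about -6, D: about +4. Region B is closest to zero.

B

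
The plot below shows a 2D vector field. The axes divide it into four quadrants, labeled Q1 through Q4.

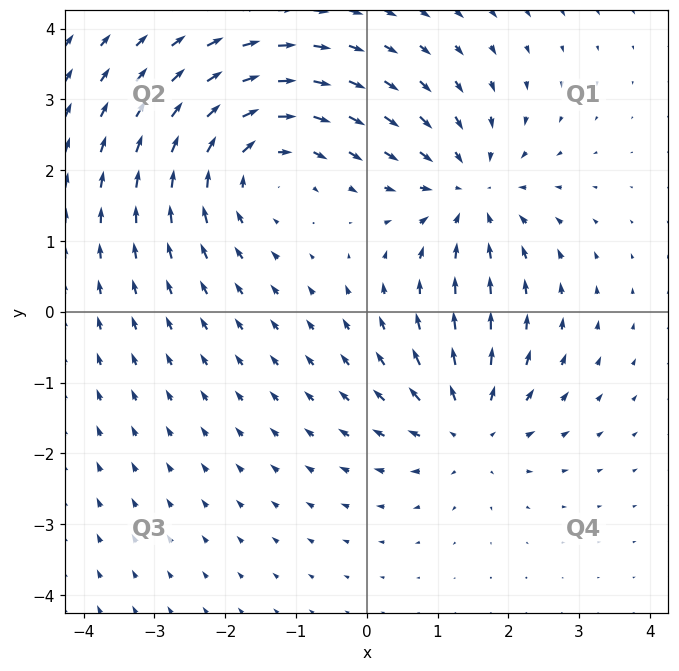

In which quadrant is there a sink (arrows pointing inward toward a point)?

Q1

The sink sits at approximately (1.5, 1.7), which lies in quadrant Q1. The divergence there is about -4, negative as expected for a sink.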